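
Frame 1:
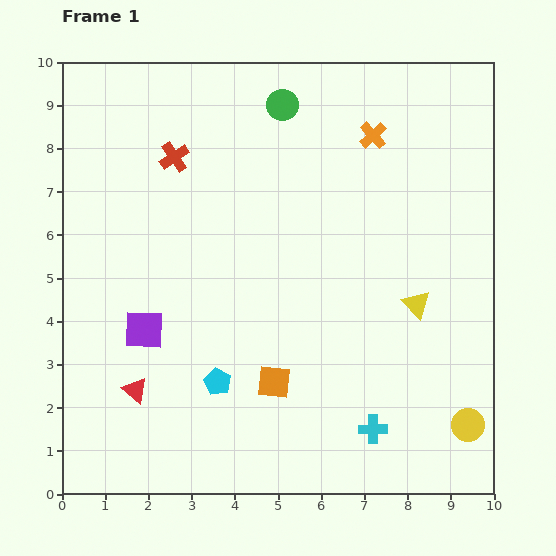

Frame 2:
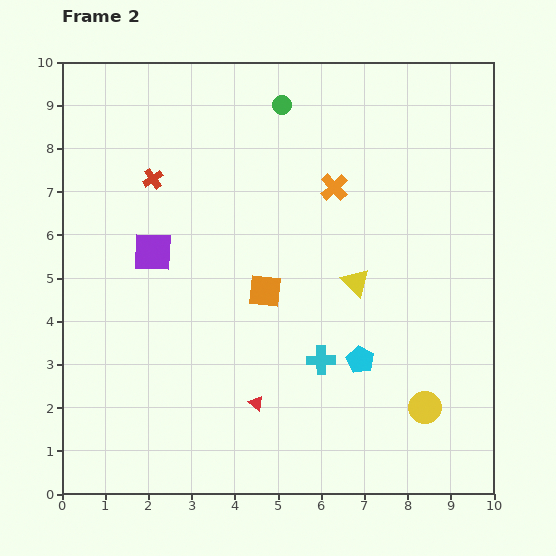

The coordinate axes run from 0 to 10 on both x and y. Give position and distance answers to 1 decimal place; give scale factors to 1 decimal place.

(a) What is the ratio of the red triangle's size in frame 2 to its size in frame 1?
0.6×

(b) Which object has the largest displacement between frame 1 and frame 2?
the cyan pentagon

(moved 3.3; next 2.8)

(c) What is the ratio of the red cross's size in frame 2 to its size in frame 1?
0.7×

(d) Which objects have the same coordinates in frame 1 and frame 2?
the green circle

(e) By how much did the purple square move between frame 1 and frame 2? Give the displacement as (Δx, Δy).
(0.2, 1.8)

The purple square was at (1.9, 3.8) in frame 1 and (2.1, 5.6) in frame 2.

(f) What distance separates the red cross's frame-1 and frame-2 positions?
0.7

The red cross moved from (2.6, 7.8) to (2.1, 7.3), a distance of √(0.5² + 0.5²) ≈ 0.7.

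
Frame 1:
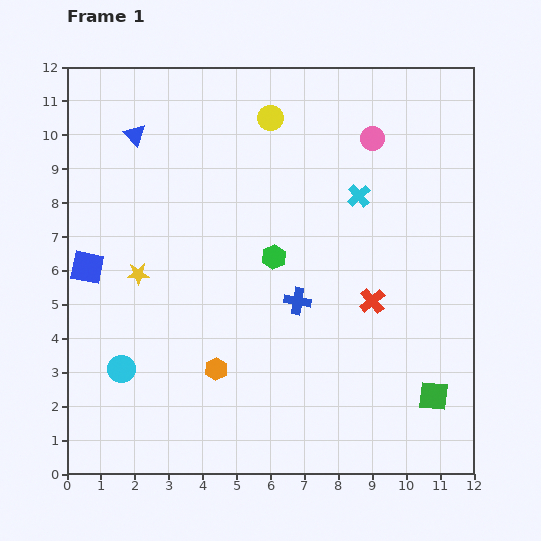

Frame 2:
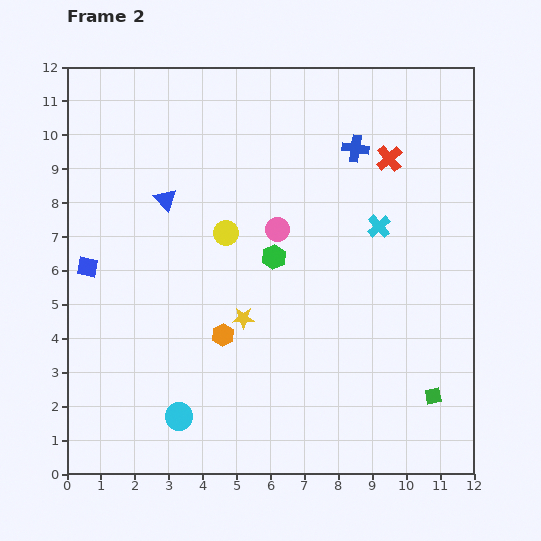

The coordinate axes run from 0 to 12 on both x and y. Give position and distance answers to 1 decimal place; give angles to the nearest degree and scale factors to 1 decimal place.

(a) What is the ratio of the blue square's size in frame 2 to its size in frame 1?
0.6×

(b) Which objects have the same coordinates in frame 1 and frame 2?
the green hexagon, the green square, the blue square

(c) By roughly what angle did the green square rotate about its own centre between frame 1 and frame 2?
17° counter-clockwise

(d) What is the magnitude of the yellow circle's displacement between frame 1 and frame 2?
3.6

The yellow circle moved from (6.0, 10.5) to (4.7, 7.1), a distance of √(1.3² + 3.4²) ≈ 3.6.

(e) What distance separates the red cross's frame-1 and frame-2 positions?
4.2

The red cross moved from (9.0, 5.1) to (9.5, 9.3), a distance of √(0.5² + 4.2²) ≈ 4.2.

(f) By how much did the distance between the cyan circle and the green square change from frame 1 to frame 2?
-1.7

Distance in frame 1: 9.2. Distance in frame 2: 7.5.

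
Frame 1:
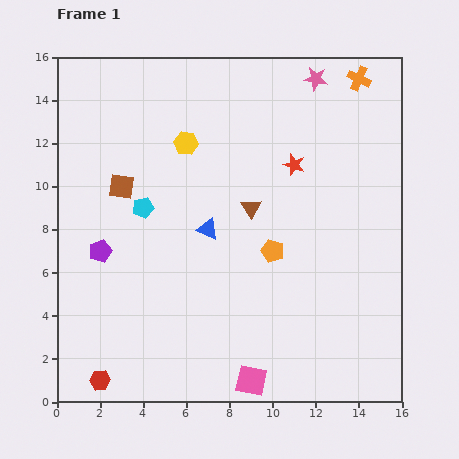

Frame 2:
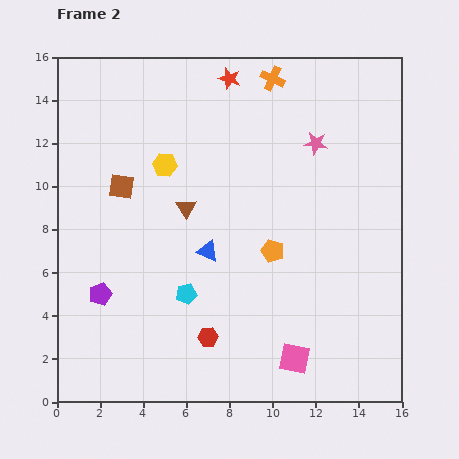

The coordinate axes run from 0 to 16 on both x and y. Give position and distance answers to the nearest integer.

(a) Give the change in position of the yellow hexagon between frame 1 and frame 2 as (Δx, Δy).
(-1, -1)

The yellow hexagon was at (6, 12) in frame 1 and (5, 11) in frame 2.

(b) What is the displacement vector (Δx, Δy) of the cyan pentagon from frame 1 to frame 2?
(2, -4)

The cyan pentagon was at (4, 9) in frame 1 and (6, 5) in frame 2.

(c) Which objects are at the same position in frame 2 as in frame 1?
the orange pentagon, the brown square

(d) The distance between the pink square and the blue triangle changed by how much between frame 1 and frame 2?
-1

Distance in frame 1: 7. Distance in frame 2: 6.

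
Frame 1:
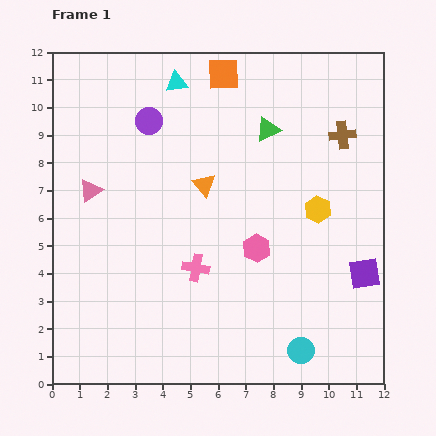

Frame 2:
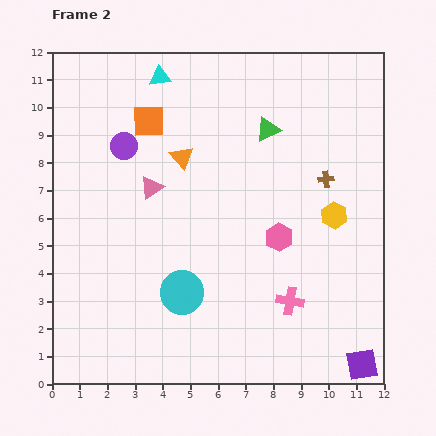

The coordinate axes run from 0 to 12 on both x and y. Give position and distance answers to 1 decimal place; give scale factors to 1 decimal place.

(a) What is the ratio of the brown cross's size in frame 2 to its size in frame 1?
0.6×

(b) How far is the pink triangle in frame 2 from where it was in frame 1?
2.2

The pink triangle moved from (1.4, 7.0) to (3.6, 7.1), a distance of √(2.2² + 0.1²) ≈ 2.2.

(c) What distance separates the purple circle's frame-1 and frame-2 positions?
1.3

The purple circle moved from (3.5, 9.5) to (2.6, 8.6), a distance of √(0.9² + 0.9²) ≈ 1.3.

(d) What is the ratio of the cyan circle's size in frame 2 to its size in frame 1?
1.7×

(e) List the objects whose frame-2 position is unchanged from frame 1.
the green triangle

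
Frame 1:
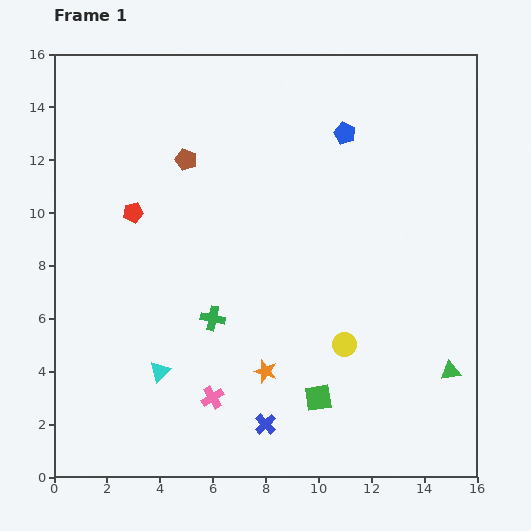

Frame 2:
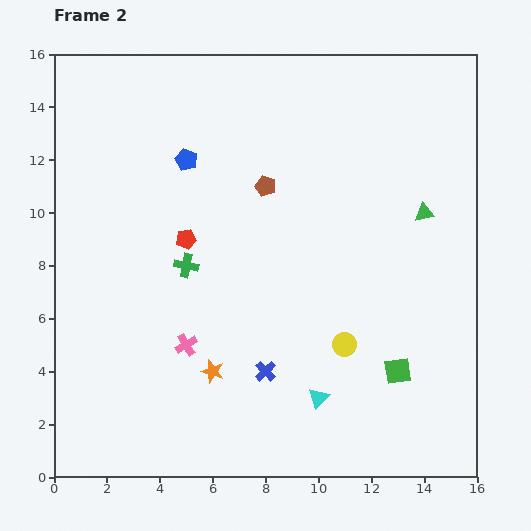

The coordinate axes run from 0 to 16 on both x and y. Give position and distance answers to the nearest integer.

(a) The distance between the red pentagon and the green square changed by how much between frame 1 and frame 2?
-1

Distance in frame 1: 10. Distance in frame 2: 9.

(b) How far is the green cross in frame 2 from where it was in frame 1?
2

The green cross moved from (6, 6) to (5, 8), a distance of √(1² + 2²) ≈ 2.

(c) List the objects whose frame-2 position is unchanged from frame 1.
the yellow circle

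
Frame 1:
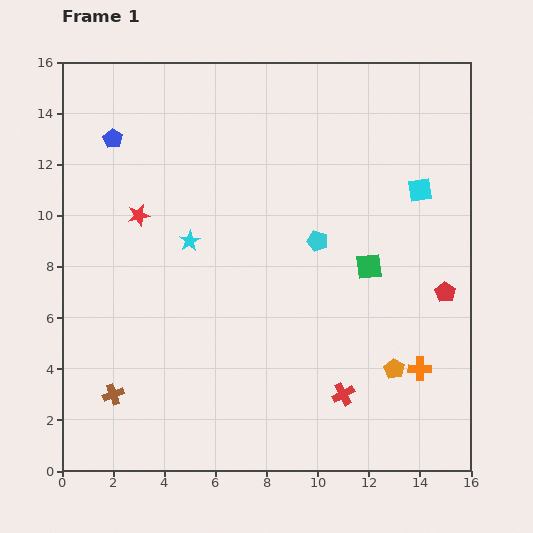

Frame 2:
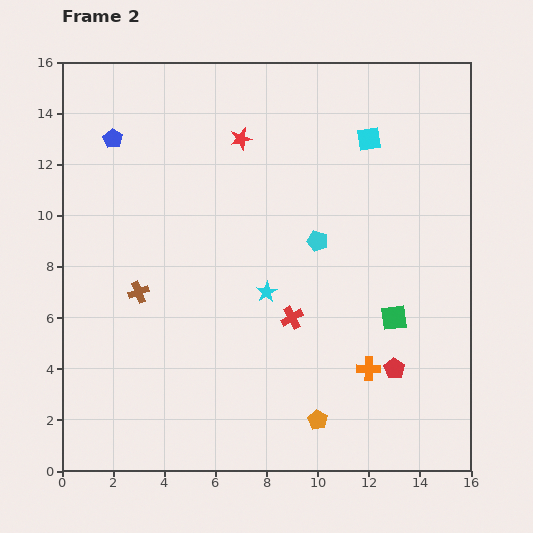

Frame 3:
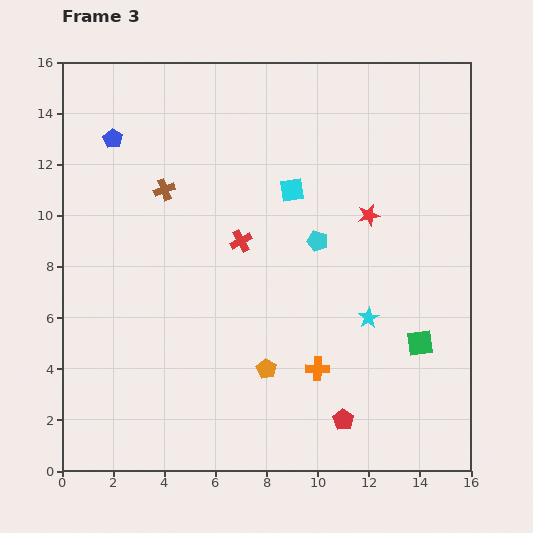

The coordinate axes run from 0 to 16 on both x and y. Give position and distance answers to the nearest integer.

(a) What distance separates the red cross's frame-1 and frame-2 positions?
4

The red cross moved from (11, 3) to (9, 6), a distance of √(2² + 3²) ≈ 4.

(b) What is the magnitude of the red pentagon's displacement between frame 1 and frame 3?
6

The red pentagon moved from (15, 7) to (11, 2), a distance of √(4² + 5²) ≈ 6.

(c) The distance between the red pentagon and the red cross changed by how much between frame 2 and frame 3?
+4

Distance in frame 2: 4. Distance in frame 3: 8.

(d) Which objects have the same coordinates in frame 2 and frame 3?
the blue pentagon, the cyan pentagon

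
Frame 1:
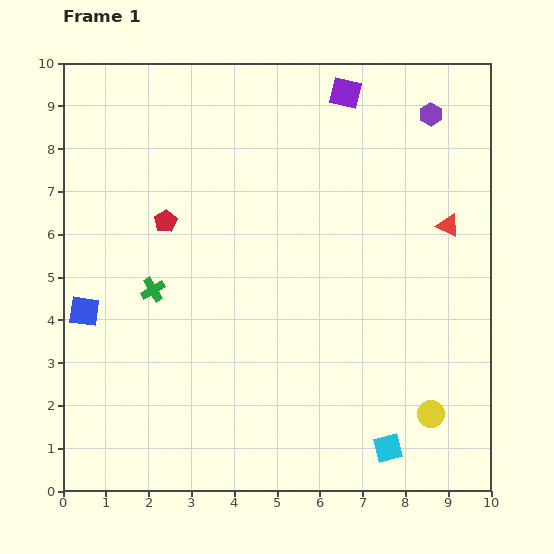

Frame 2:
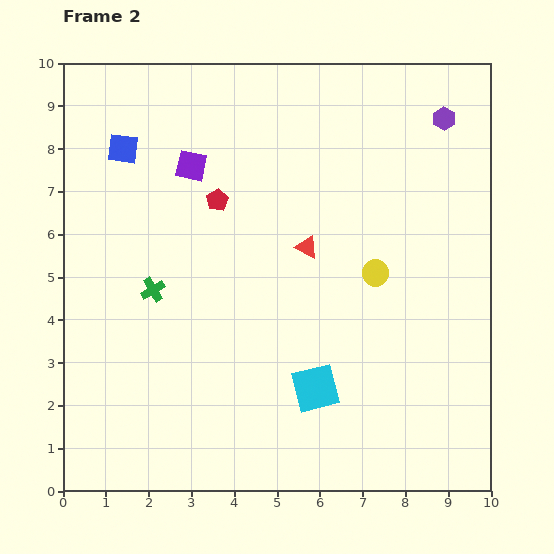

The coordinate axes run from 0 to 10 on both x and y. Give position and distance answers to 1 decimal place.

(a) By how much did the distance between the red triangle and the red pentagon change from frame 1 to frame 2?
-4.2

Distance in frame 1: 6.6. Distance in frame 2: 2.4.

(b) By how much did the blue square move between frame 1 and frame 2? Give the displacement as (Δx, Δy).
(0.9, 3.8)

The blue square was at (0.5, 4.2) in frame 1 and (1.4, 8.0) in frame 2.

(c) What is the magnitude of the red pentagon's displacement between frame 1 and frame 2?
1.3

The red pentagon moved from (2.4, 6.3) to (3.6, 6.8), a distance of √(1.2² + 0.5²) ≈ 1.3.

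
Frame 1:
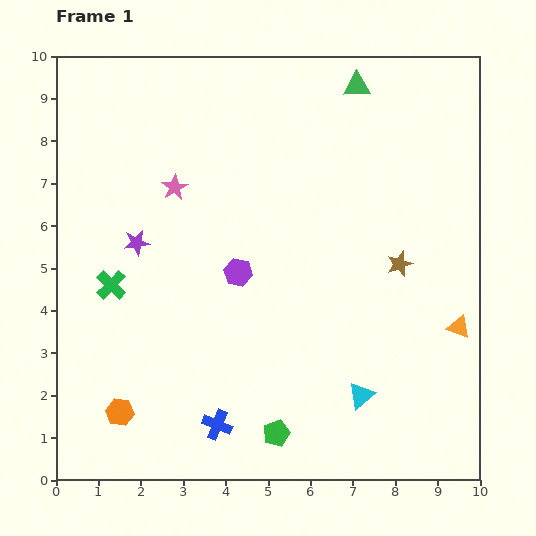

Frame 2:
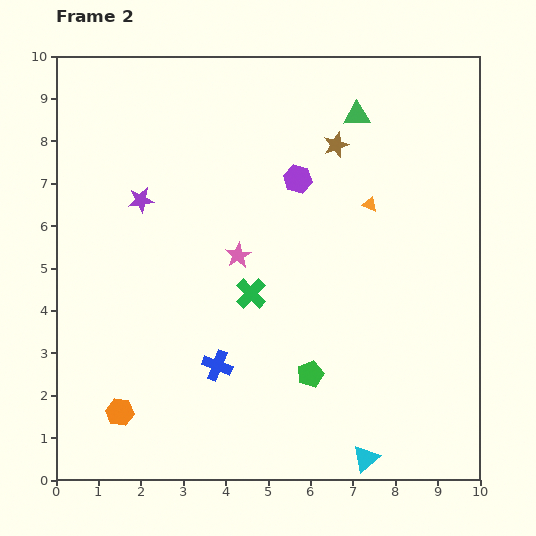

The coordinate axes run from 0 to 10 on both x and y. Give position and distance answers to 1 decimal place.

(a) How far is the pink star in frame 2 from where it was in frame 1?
2.2

The pink star moved from (2.8, 6.9) to (4.3, 5.3), a distance of √(1.5² + 1.6²) ≈ 2.2.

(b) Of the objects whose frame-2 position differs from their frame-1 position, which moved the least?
the green triangle

(moved 0.7)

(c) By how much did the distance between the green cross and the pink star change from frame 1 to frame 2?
-1.8

Distance in frame 1: 2.7. Distance in frame 2: 0.9.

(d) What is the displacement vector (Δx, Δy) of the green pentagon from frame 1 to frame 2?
(0.8, 1.4)

The green pentagon was at (5.2, 1.1) in frame 1 and (6.0, 2.5) in frame 2.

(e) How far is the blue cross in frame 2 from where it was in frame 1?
1.4

The blue cross moved from (3.8, 1.3) to (3.8, 2.7), a distance of √(0.0² + 1.4²) ≈ 1.4.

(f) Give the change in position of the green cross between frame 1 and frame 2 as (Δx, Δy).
(3.3, -0.2)

The green cross was at (1.3, 4.6) in frame 1 and (4.6, 4.4) in frame 2.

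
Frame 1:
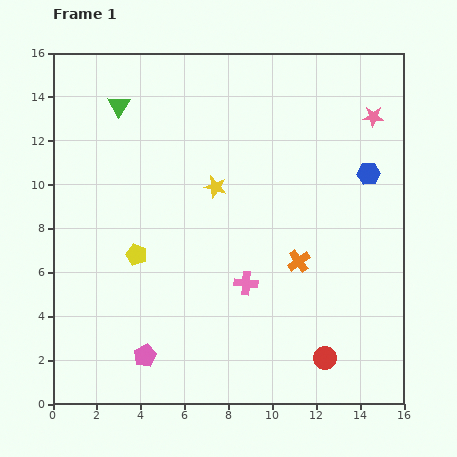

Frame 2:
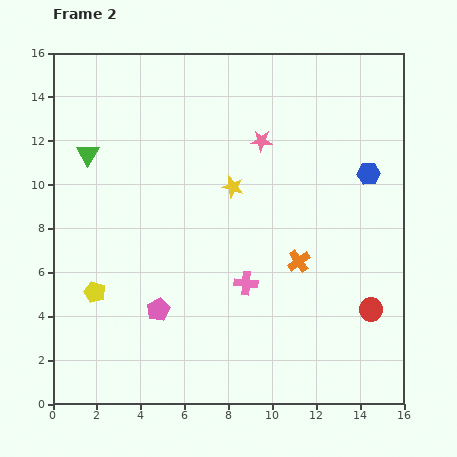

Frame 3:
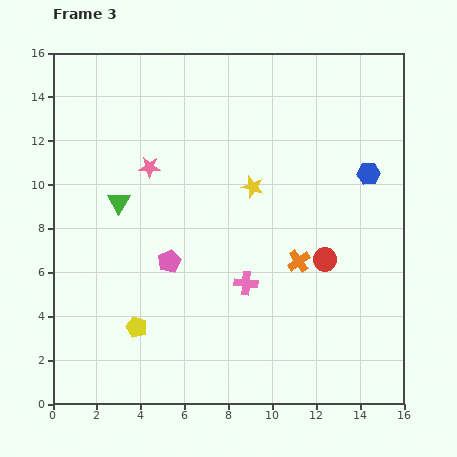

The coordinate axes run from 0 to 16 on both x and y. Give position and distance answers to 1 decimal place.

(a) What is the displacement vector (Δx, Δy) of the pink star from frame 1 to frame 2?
(-5.1, -1.1)

The pink star was at (14.6, 13.1) in frame 1 and (9.5, 12.0) in frame 2.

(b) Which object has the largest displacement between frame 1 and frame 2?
the pink star

(moved 5.2; next 3.0)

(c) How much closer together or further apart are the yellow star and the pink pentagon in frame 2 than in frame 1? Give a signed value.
-1.7

Distance in frame 1: 8.3. Distance in frame 2: 6.6.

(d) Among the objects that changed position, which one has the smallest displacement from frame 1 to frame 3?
the yellow star

(moved 1.7)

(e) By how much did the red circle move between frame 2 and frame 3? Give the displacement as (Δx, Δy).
(-2.1, 2.3)

The red circle was at (14.5, 4.3) in frame 2 and (12.4, 6.6) in frame 3.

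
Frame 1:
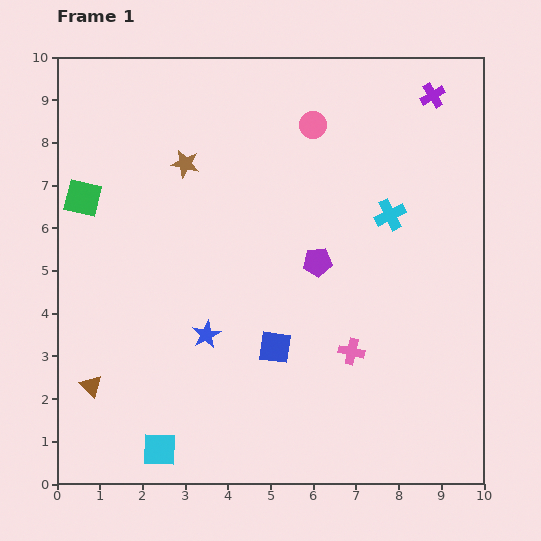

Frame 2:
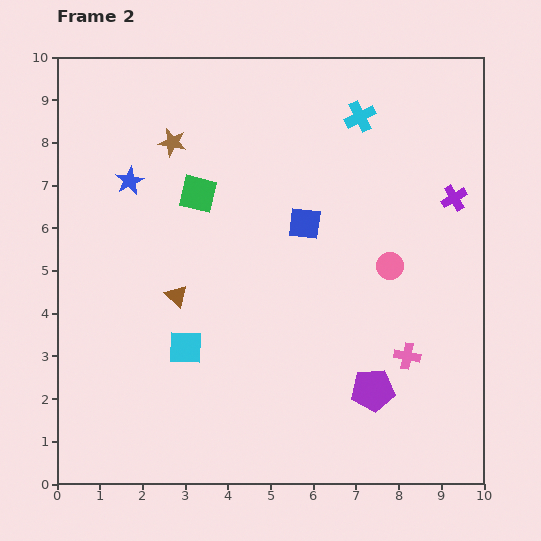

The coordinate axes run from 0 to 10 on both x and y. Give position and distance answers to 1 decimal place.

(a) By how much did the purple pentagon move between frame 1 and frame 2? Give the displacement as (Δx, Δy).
(1.3, -3.0)

The purple pentagon was at (6.1, 5.2) in frame 1 and (7.4, 2.2) in frame 2.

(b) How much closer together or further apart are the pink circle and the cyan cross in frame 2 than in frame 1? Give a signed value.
+0.8

Distance in frame 1: 2.8. Distance in frame 2: 3.6.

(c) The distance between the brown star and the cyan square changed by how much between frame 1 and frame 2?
-1.9

Distance in frame 1: 6.7. Distance in frame 2: 4.8.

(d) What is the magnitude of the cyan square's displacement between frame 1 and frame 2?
2.5

The cyan square moved from (2.4, 0.8) to (3.0, 3.2), a distance of √(0.6² + 2.4²) ≈ 2.5.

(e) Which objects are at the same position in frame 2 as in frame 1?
none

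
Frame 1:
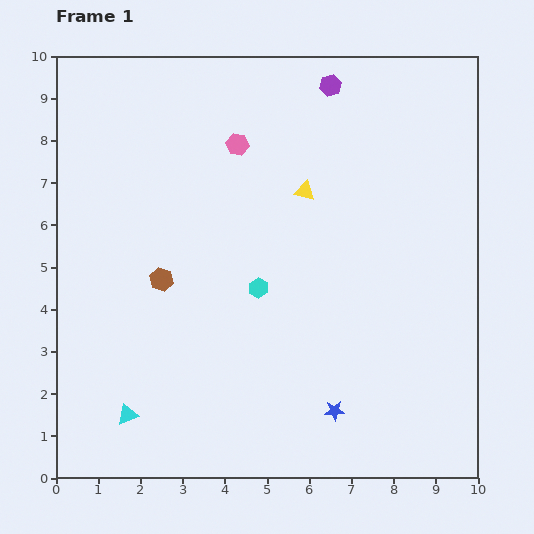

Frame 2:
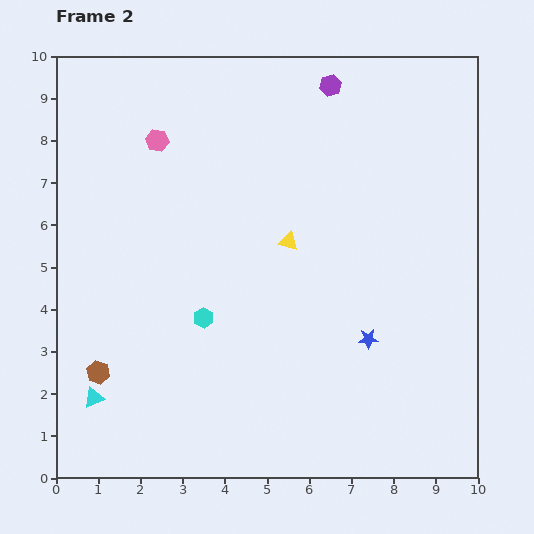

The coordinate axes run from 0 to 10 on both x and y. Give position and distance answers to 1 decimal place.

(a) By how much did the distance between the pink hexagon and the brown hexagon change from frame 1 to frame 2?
+2.0

Distance in frame 1: 3.7. Distance in frame 2: 5.7.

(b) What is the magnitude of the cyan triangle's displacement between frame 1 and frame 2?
0.9

The cyan triangle moved from (1.7, 1.5) to (0.9, 1.9), a distance of √(0.8² + 0.4²) ≈ 0.9.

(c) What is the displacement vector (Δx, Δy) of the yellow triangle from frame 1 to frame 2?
(-0.4, -1.2)

The yellow triangle was at (5.9, 6.8) in frame 1 and (5.5, 5.6) in frame 2.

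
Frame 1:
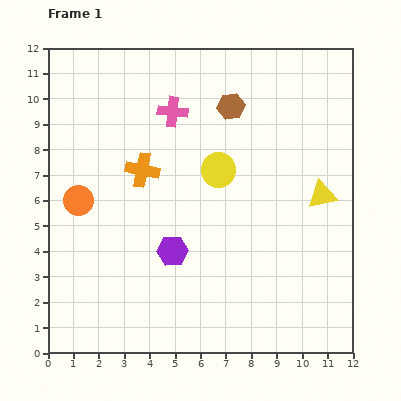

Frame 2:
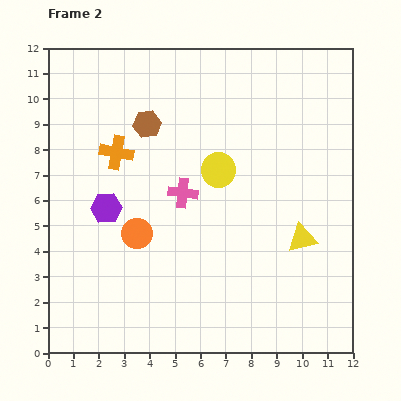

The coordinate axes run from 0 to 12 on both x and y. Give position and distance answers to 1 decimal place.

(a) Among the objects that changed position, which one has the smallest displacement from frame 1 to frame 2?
the orange cross

(moved 1.2)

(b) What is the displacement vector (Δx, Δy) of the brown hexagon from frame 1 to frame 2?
(-3.3, -0.7)

The brown hexagon was at (7.2, 9.7) in frame 1 and (3.9, 9.0) in frame 2.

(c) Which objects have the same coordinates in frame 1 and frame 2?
the yellow circle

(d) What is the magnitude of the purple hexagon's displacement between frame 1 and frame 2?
3.1

The purple hexagon moved from (4.9, 4.0) to (2.3, 5.7), a distance of √(2.6² + 1.7²) ≈ 3.1.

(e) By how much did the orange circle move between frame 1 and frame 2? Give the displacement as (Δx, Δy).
(2.3, -1.3)

The orange circle was at (1.2, 6.0) in frame 1 and (3.5, 4.7) in frame 2.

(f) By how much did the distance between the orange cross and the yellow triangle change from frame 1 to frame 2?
+0.9

Distance in frame 1: 7.2. Distance in frame 2: 8.1.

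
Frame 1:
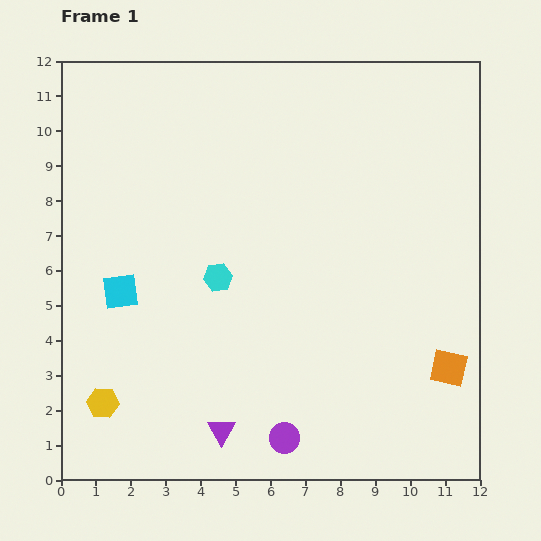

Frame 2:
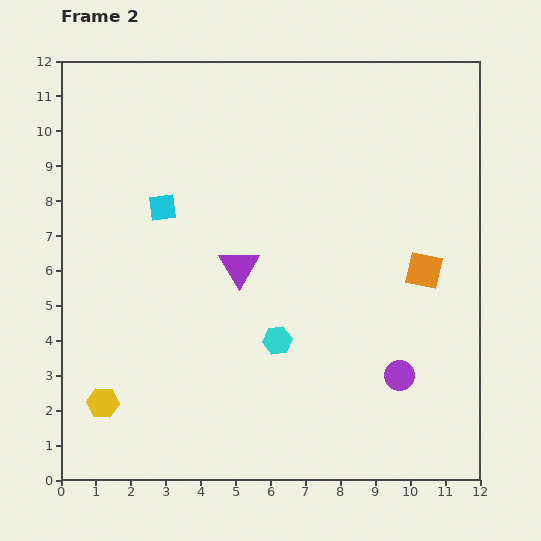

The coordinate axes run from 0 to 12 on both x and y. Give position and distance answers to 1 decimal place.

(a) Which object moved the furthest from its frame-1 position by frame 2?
the purple triangle

(moved 4.7; next 3.8)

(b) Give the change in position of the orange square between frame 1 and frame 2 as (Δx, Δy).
(-0.7, 2.8)

The orange square was at (11.1, 3.2) in frame 1 and (10.4, 6.0) in frame 2.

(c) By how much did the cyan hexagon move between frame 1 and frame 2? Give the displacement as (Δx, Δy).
(1.7, -1.8)

The cyan hexagon was at (4.5, 5.8) in frame 1 and (6.2, 4.0) in frame 2.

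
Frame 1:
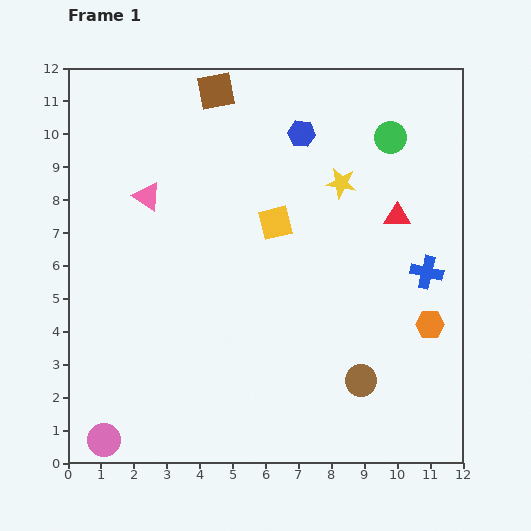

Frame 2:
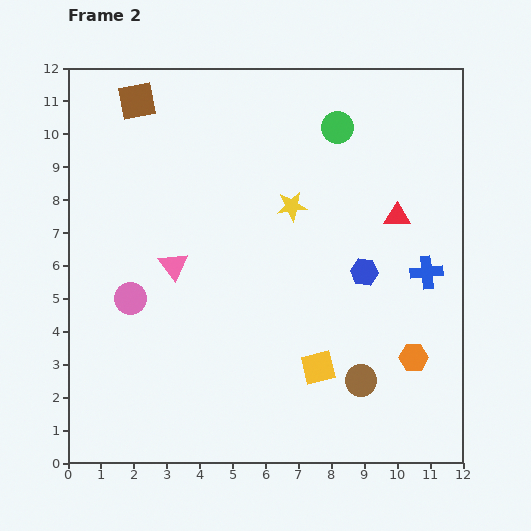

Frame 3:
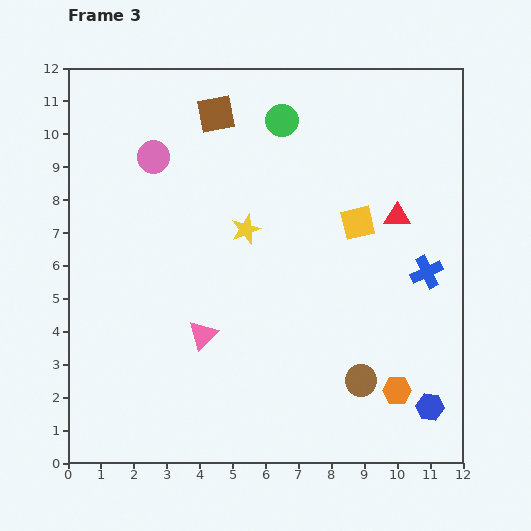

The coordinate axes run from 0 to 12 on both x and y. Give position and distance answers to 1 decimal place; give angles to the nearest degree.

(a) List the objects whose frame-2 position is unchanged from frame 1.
the red triangle, the brown circle, the blue cross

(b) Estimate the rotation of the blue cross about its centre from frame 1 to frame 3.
38° counter-clockwise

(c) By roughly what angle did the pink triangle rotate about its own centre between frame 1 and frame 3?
42° clockwise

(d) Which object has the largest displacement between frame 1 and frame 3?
the blue hexagon

(moved 9.2; next 8.7)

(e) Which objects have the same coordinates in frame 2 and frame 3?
the red triangle, the brown circle, the blue cross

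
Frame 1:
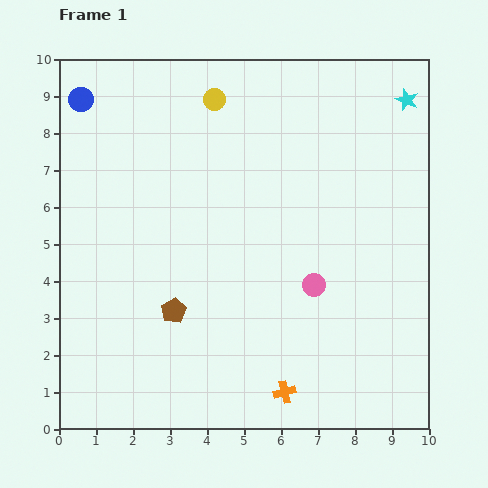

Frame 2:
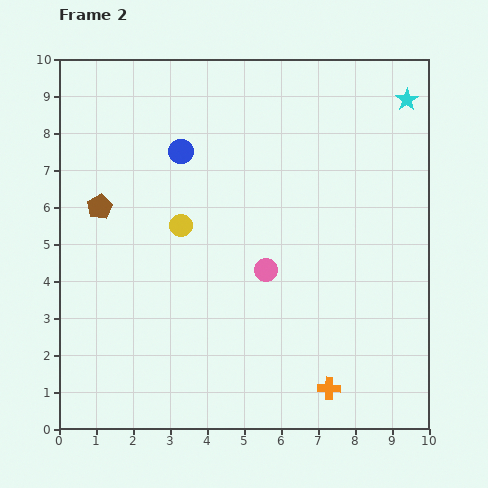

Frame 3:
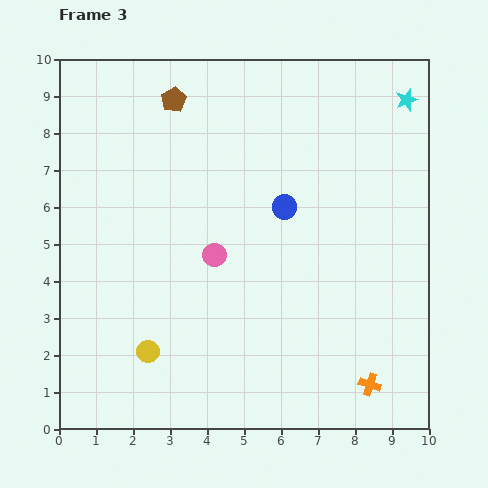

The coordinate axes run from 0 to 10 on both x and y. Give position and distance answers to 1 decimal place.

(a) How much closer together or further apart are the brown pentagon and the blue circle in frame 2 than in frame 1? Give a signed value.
-3.5

Distance in frame 1: 6.2. Distance in frame 2: 2.7.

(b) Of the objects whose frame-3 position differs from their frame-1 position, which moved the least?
the orange cross

(moved 2.3)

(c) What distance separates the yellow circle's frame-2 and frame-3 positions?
3.5

The yellow circle moved from (3.3, 5.5) to (2.4, 2.1), a distance of √(0.9² + 3.4²) ≈ 3.5.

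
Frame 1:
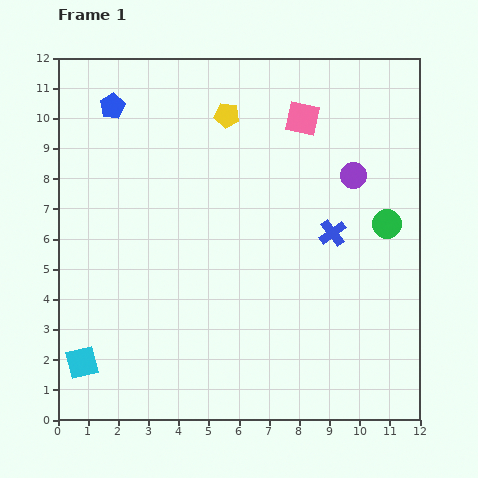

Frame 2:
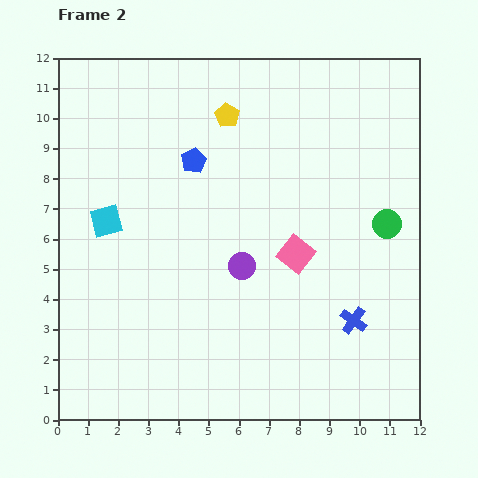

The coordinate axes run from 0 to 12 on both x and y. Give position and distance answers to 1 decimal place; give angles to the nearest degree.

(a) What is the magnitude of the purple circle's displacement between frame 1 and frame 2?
4.8

The purple circle moved from (9.8, 8.1) to (6.1, 5.1), a distance of √(3.7² + 3.0²) ≈ 4.8.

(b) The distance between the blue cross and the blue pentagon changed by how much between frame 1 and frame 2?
-0.9

Distance in frame 1: 8.4. Distance in frame 2: 7.5.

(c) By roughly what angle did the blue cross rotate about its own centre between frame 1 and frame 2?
17° counter-clockwise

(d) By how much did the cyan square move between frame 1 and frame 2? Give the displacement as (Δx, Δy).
(0.8, 4.7)

The cyan square was at (0.8, 1.9) in frame 1 and (1.6, 6.6) in frame 2.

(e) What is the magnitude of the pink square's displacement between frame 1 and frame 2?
4.5

The pink square moved from (8.1, 10.0) to (7.9, 5.5), a distance of √(0.2² + 4.5²) ≈ 4.5.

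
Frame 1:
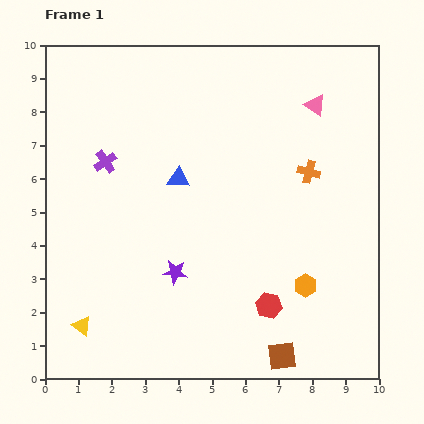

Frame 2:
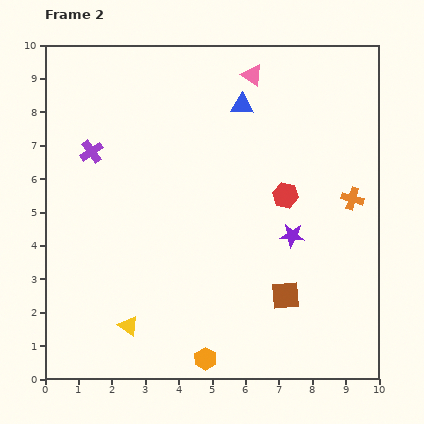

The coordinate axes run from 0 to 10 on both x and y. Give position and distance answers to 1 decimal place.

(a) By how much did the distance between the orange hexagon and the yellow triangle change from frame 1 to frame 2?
-4.3

Distance in frame 1: 6.8. Distance in frame 2: 2.5.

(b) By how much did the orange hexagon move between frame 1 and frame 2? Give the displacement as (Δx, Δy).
(-3.0, -2.2)

The orange hexagon was at (7.8, 2.8) in frame 1 and (4.8, 0.6) in frame 2.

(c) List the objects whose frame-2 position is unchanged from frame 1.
none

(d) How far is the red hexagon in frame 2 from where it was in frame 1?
3.3

The red hexagon moved from (6.7, 2.2) to (7.2, 5.5), a distance of √(0.5² + 3.3²) ≈ 3.3.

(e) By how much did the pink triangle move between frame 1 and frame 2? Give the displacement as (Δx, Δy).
(-1.9, 0.9)

The pink triangle was at (8.1, 8.2) in frame 1 and (6.2, 9.1) in frame 2.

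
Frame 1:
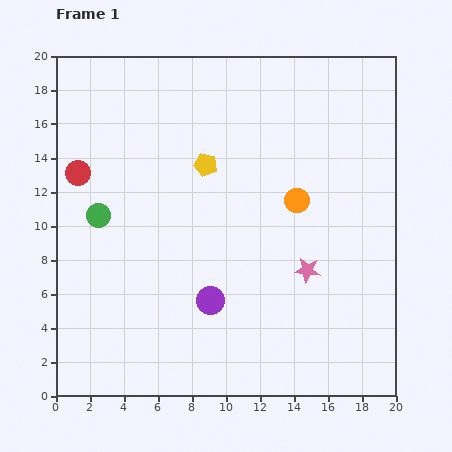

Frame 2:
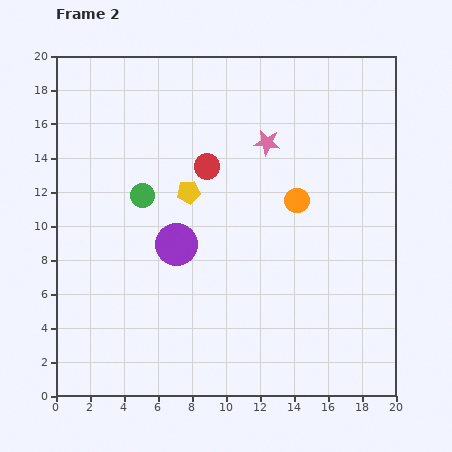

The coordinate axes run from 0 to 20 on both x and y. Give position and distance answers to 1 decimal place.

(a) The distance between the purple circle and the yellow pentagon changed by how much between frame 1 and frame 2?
-4.8

Distance in frame 1: 8.0. Distance in frame 2: 3.2.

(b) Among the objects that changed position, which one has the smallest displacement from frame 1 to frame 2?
the yellow pentagon

(moved 1.9)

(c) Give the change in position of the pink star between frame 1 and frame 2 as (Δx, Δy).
(-2.4, 7.5)

The pink star was at (14.8, 7.4) in frame 1 and (12.4, 14.9) in frame 2.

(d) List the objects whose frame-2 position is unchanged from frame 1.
the orange circle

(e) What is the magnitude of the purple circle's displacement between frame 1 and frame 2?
3.9

The purple circle moved from (9.1, 5.6) to (7.1, 8.9), a distance of √(2.0² + 3.3²) ≈ 3.9.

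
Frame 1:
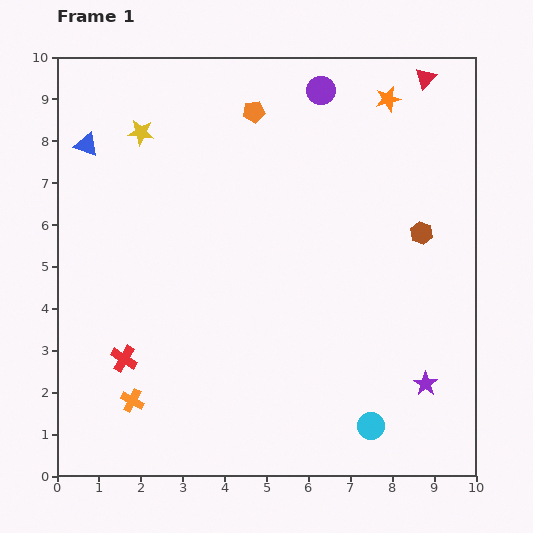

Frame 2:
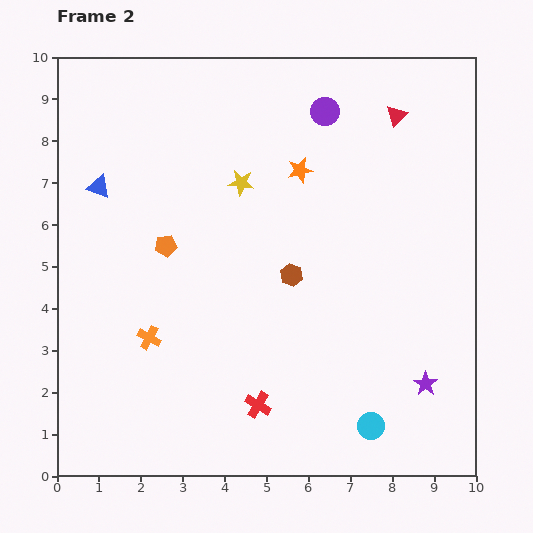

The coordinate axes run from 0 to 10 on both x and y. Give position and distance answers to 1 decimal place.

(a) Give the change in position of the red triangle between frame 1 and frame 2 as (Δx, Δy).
(-0.7, -0.9)

The red triangle was at (8.8, 9.5) in frame 1 and (8.1, 8.6) in frame 2.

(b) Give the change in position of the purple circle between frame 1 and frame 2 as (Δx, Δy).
(0.1, -0.5)

The purple circle was at (6.3, 9.2) in frame 1 and (6.4, 8.7) in frame 2.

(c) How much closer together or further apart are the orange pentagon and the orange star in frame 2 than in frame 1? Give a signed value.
+0.5

Distance in frame 1: 3.2. Distance in frame 2: 3.7.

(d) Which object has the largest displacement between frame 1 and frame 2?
the orange pentagon

(moved 3.8; next 3.4)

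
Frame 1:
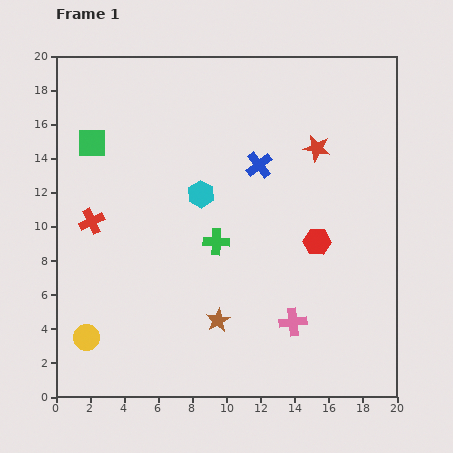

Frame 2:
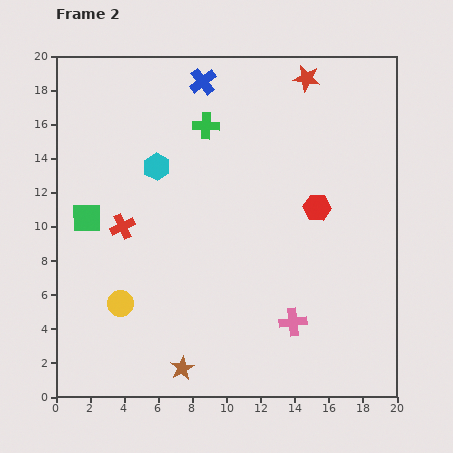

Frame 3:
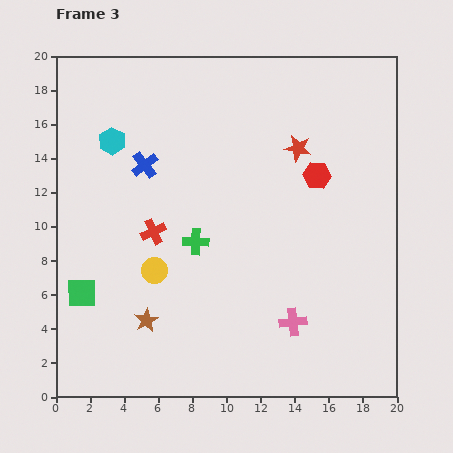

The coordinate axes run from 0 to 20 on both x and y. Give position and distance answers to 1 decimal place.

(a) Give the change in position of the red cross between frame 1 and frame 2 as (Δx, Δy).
(1.8, -0.3)

The red cross was at (2.1, 10.3) in frame 1 and (3.9, 10.0) in frame 2.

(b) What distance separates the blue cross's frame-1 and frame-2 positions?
5.9

The blue cross moved from (11.9, 13.6) to (8.6, 18.5), a distance of √(3.3² + 4.9²) ≈ 5.9.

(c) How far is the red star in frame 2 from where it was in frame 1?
4.1

The red star moved from (15.3, 14.6) to (14.7, 18.7), a distance of √(0.6² + 4.1²) ≈ 4.1.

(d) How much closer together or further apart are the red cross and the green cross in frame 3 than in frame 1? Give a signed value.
-4.8

Distance in frame 1: 7.4. Distance in frame 3: 2.6.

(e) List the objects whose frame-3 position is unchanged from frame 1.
the pink cross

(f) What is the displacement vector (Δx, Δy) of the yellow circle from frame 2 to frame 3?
(2.0, 1.9)

The yellow circle was at (3.8, 5.5) in frame 2 and (5.8, 7.4) in frame 3.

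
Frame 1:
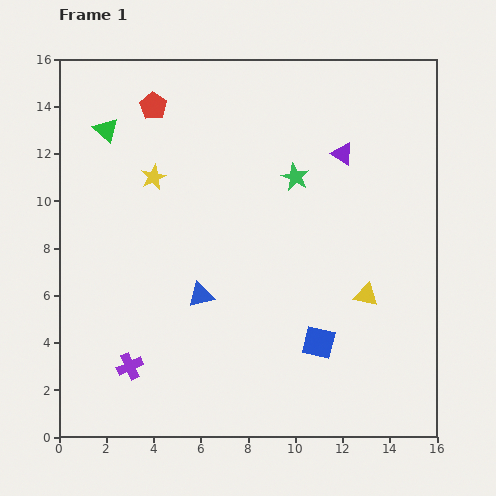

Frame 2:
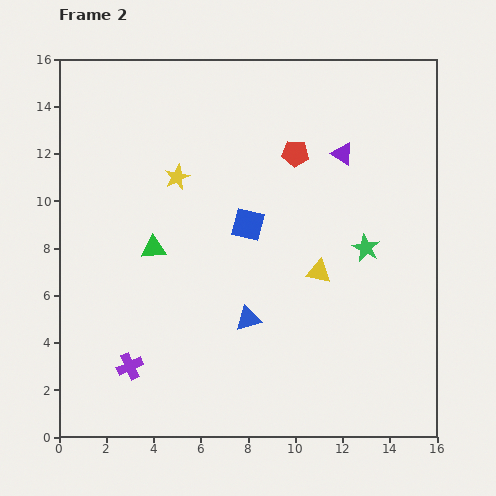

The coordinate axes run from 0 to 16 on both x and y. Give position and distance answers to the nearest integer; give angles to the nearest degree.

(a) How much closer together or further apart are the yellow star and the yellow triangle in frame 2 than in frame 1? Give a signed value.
-3

Distance in frame 1: 10. Distance in frame 2: 7.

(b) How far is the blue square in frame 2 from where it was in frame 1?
6

The blue square moved from (11, 4) to (8, 9), a distance of √(3² + 5²) ≈ 6.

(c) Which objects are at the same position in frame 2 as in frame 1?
the purple cross, the purple triangle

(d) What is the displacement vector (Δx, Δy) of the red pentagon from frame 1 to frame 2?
(6, -2)

The red pentagon was at (4, 14) in frame 1 and (10, 12) in frame 2.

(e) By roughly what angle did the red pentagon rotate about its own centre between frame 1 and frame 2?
28° counter-clockwise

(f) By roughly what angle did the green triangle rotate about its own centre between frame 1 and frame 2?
48° counter-clockwise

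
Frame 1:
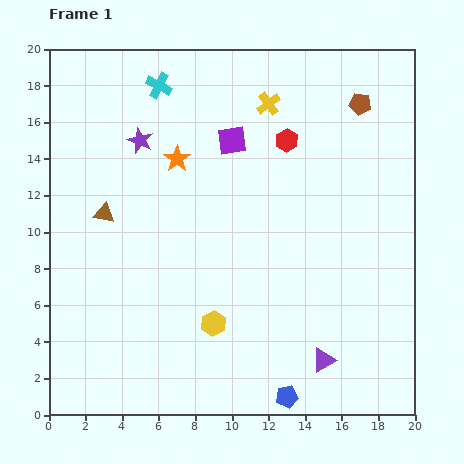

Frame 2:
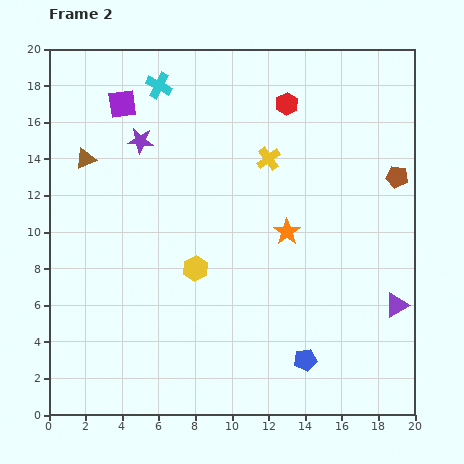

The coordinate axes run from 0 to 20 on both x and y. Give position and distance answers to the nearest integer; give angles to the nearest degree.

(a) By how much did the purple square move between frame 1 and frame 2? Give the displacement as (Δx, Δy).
(-6, 2)

The purple square was at (10, 15) in frame 1 and (4, 17) in frame 2.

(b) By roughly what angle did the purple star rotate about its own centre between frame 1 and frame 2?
17° counter-clockwise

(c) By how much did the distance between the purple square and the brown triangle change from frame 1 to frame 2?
-4

Distance in frame 1: 8. Distance in frame 2: 4.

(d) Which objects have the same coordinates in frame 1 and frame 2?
the purple star, the cyan cross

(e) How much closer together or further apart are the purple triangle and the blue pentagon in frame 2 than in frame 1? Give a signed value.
+3

Distance in frame 1: 3. Distance in frame 2: 6.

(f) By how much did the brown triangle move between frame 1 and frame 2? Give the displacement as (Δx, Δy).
(-1, 3)

The brown triangle was at (3, 11) in frame 1 and (2, 14) in frame 2.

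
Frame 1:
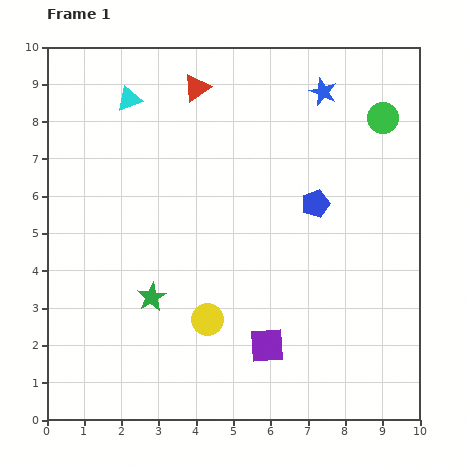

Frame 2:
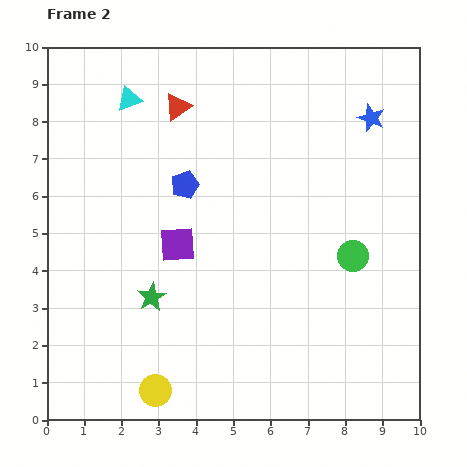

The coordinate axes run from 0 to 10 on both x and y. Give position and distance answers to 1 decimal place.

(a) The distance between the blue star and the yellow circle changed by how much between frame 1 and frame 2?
+2.5

Distance in frame 1: 6.8. Distance in frame 2: 9.3.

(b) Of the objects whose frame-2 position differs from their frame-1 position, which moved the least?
the red triangle

(moved 0.7)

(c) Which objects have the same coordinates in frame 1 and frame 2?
the green star, the cyan triangle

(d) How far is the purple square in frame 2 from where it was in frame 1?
3.6

The purple square moved from (5.9, 2.0) to (3.5, 4.7), a distance of √(2.4² + 2.7²) ≈ 3.6.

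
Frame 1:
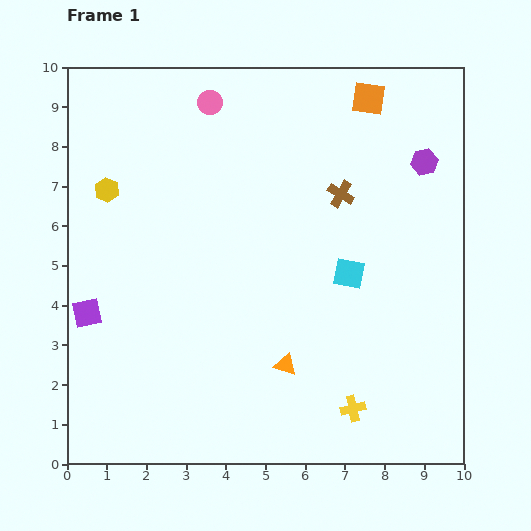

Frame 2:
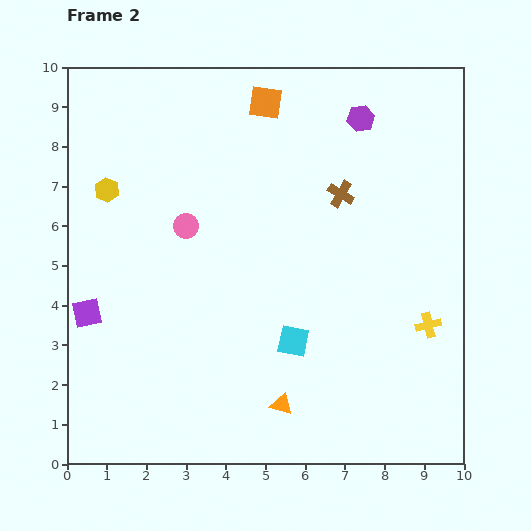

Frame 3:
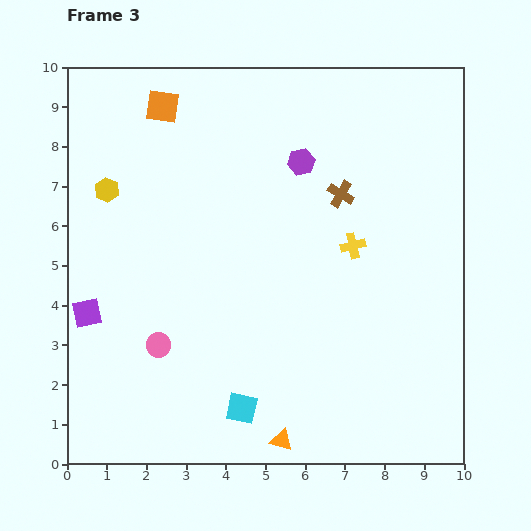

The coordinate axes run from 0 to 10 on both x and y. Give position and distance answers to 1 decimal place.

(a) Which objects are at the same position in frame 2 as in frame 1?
the yellow hexagon, the brown cross, the purple square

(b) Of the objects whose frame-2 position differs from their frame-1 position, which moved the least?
the orange triangle

(moved 1.0)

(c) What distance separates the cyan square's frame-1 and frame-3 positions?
4.3

The cyan square moved from (7.1, 4.8) to (4.4, 1.4), a distance of √(2.7² + 3.4²) ≈ 4.3.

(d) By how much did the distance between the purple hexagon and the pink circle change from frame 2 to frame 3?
+0.6

Distance in frame 2: 5.2. Distance in frame 3: 5.8.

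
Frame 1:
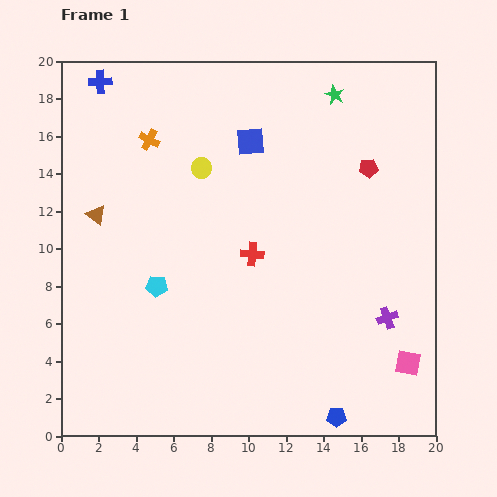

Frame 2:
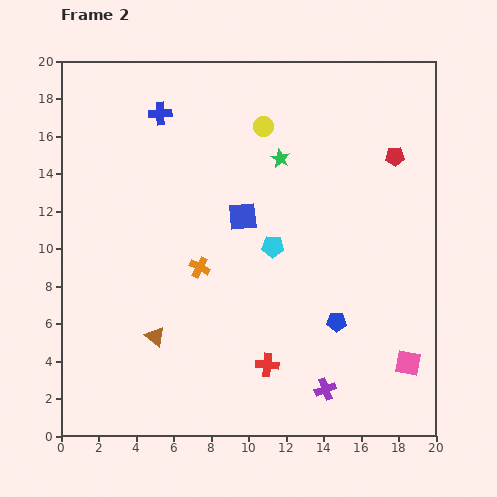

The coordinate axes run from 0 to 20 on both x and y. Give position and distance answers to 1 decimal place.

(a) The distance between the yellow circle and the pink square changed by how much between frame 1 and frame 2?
-0.3

Distance in frame 1: 15.1. Distance in frame 2: 14.8.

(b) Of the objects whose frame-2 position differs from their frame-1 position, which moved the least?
the red pentagon

(moved 1.5)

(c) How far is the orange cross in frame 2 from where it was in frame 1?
7.3

The orange cross moved from (4.7, 15.8) to (7.4, 9.0), a distance of √(2.7² + 6.8²) ≈ 7.3.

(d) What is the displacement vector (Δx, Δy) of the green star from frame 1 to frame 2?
(-2.9, -3.4)

The green star was at (14.6, 18.2) in frame 1 and (11.7, 14.8) in frame 2.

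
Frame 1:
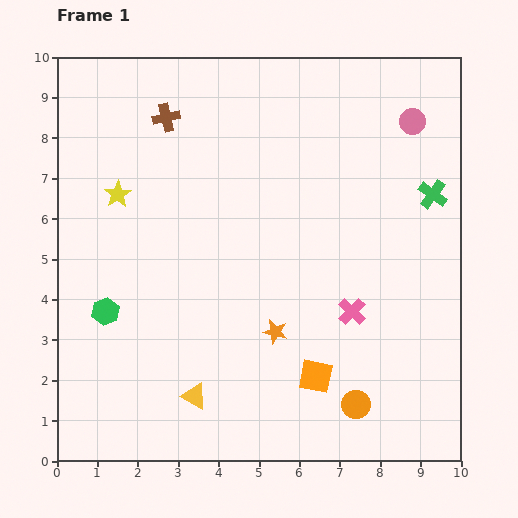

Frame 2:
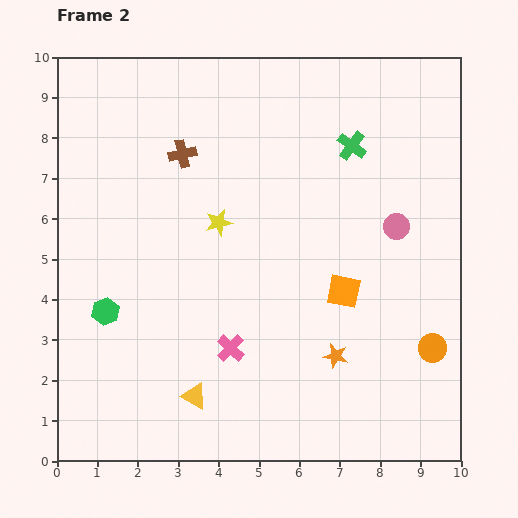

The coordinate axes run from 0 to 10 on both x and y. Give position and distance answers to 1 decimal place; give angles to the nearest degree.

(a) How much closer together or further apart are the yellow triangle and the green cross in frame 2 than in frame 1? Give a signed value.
-0.4

Distance in frame 1: 7.7. Distance in frame 2: 7.3.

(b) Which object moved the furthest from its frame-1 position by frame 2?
the pink cross

(moved 3.1; next 2.6)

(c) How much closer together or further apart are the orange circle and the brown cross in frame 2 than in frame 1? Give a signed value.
-0.7

Distance in frame 1: 8.5. Distance in frame 2: 7.8.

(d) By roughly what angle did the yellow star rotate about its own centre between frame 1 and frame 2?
20° clockwise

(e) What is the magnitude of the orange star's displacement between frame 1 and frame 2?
1.6

The orange star moved from (5.4, 3.2) to (6.9, 2.6), a distance of √(1.5² + 0.6²) ≈ 1.6.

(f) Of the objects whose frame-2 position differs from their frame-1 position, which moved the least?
the brown cross

(moved 1.0)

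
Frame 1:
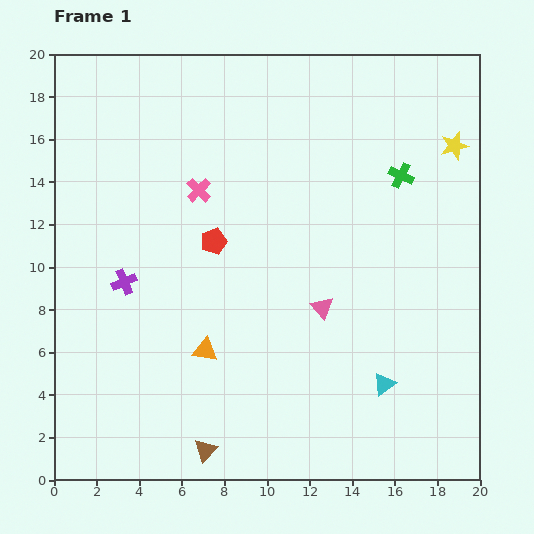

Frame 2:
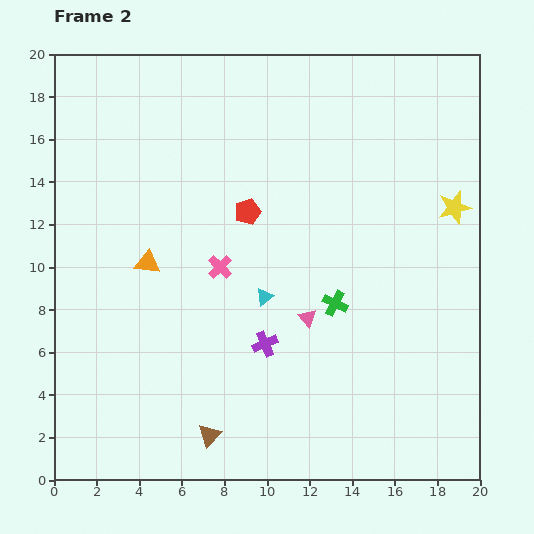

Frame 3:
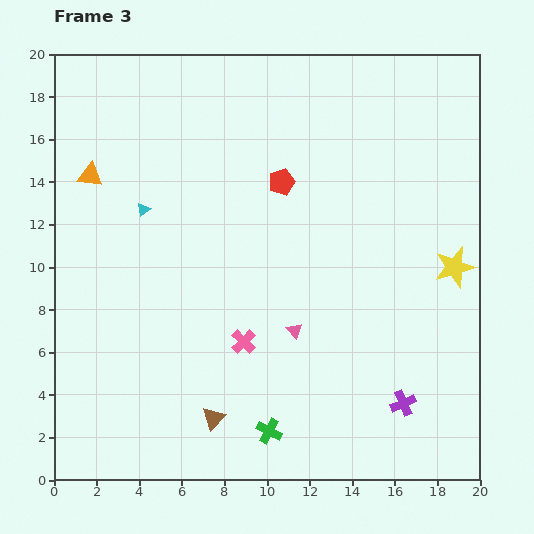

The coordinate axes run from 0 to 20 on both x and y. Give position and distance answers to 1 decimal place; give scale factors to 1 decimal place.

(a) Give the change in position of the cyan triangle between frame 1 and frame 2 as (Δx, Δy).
(-5.6, 4.1)

The cyan triangle was at (15.5, 4.5) in frame 1 and (9.9, 8.6) in frame 2.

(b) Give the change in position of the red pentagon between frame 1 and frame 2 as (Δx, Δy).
(1.6, 1.4)

The red pentagon was at (7.5, 11.2) in frame 1 and (9.1, 12.6) in frame 2.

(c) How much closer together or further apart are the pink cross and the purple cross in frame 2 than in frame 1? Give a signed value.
-1.3

Distance in frame 1: 5.5. Distance in frame 2: 4.2.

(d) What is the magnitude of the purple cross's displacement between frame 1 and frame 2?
7.2

The purple cross moved from (3.3, 9.3) to (9.9, 6.4), a distance of √(6.6² + 2.9²) ≈ 7.2.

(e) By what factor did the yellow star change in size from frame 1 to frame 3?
1.4×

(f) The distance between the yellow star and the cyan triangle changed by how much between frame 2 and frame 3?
+5.0

Distance in frame 2: 9.8. Distance in frame 3: 14.8.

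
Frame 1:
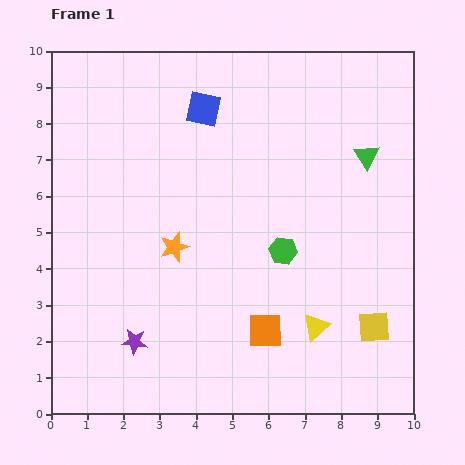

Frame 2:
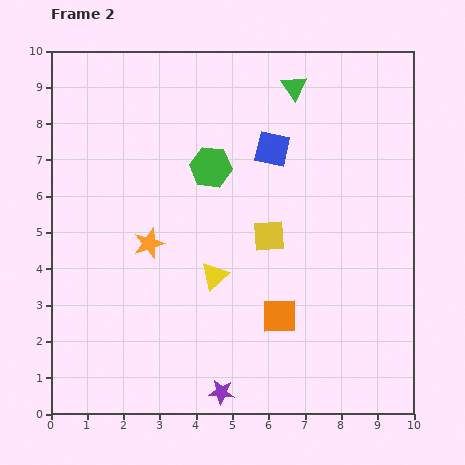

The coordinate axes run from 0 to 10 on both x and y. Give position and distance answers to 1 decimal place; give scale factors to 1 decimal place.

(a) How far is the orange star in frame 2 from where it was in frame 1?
0.7

The orange star moved from (3.4, 4.6) to (2.7, 4.7), a distance of √(0.7² + 0.1²) ≈ 0.7.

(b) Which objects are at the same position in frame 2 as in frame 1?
none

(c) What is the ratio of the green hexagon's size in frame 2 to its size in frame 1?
1.5×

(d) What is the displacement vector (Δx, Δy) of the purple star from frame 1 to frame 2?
(2.4, -1.4)

The purple star was at (2.3, 2.0) in frame 1 and (4.7, 0.6) in frame 2.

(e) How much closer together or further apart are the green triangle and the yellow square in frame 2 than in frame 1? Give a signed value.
-0.5

Distance in frame 1: 4.7. Distance in frame 2: 4.2.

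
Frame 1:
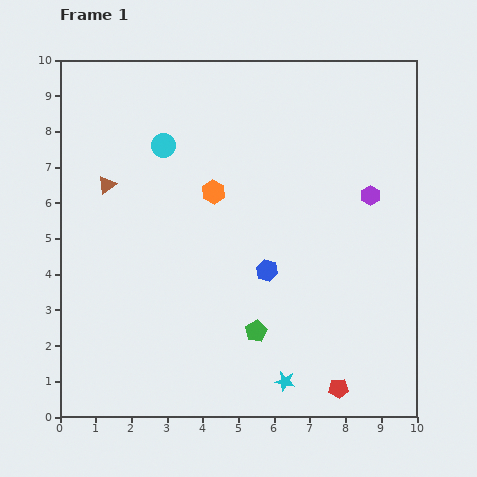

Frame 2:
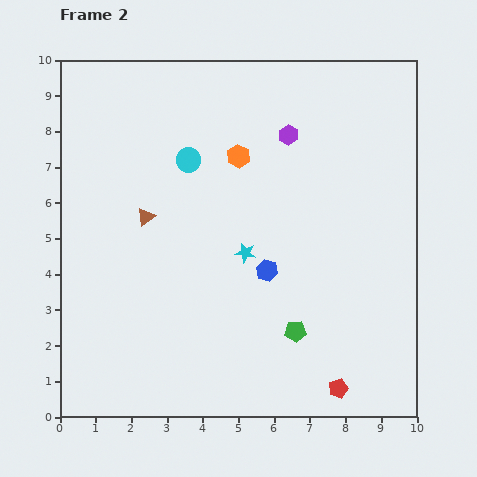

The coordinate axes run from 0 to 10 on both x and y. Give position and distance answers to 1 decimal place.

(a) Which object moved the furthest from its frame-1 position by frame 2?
the cyan star

(moved 3.8; next 2.9)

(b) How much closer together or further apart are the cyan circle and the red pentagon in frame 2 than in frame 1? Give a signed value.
-0.7

Distance in frame 1: 8.4. Distance in frame 2: 7.7.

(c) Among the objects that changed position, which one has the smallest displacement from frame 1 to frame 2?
the cyan circle

(moved 0.8)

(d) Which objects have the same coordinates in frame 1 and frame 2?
the blue hexagon, the red pentagon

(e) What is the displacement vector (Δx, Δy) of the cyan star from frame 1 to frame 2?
(-1.1, 3.6)

The cyan star was at (6.3, 1.0) in frame 1 and (5.2, 4.6) in frame 2.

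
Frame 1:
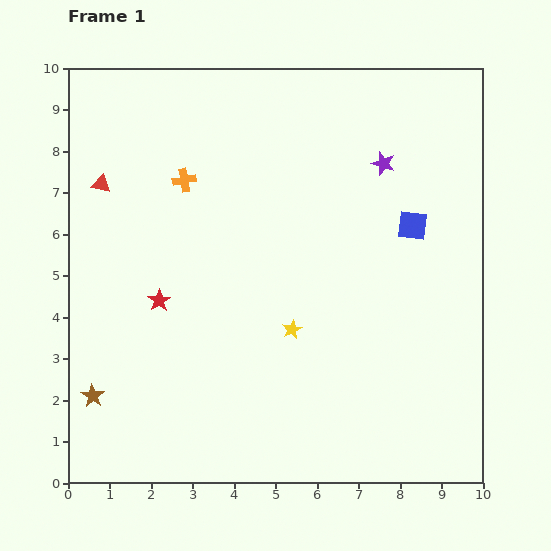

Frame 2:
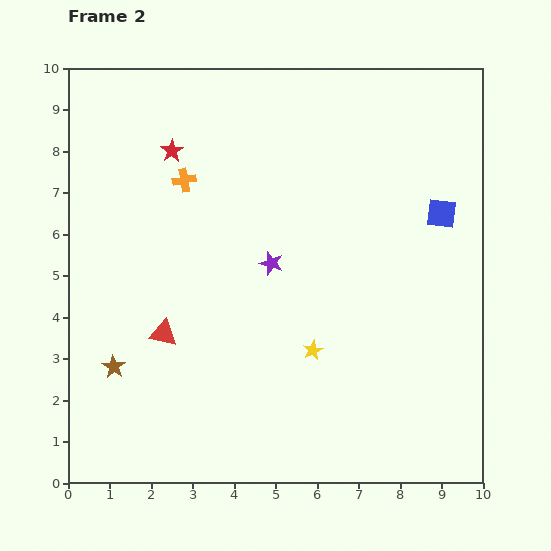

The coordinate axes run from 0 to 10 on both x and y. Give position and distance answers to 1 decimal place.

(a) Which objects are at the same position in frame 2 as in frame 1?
the orange cross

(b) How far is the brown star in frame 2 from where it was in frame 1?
0.9

The brown star moved from (0.6, 2.1) to (1.1, 2.8), a distance of √(0.5² + 0.7²) ≈ 0.9.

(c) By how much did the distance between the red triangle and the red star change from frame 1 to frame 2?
+1.3

Distance in frame 1: 3.1. Distance in frame 2: 4.4.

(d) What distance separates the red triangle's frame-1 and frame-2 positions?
3.9

The red triangle moved from (0.8, 7.2) to (2.3, 3.6), a distance of √(1.5² + 3.6²) ≈ 3.9.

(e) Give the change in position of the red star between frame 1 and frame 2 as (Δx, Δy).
(0.3, 3.6)

The red star was at (2.2, 4.4) in frame 1 and (2.5, 8.0) in frame 2.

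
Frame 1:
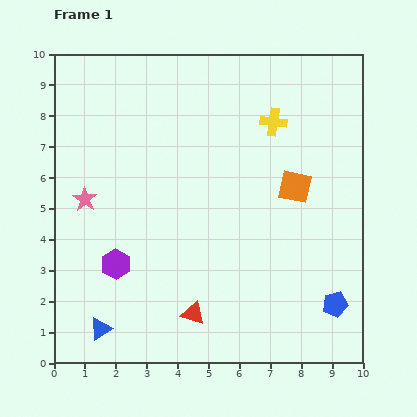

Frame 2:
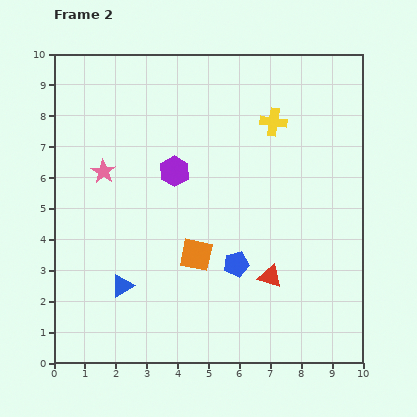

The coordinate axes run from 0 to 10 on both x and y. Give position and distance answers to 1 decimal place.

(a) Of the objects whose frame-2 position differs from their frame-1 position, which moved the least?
the pink star

(moved 1.1)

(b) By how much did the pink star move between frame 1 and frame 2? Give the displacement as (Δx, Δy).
(0.6, 0.9)

The pink star was at (1.0, 5.3) in frame 1 and (1.6, 6.2) in frame 2.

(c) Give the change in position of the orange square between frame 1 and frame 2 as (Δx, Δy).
(-3.2, -2.2)

The orange square was at (7.8, 5.7) in frame 1 and (4.6, 3.5) in frame 2.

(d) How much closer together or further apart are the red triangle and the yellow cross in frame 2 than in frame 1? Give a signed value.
-1.7

Distance in frame 1: 6.7. Distance in frame 2: 5.0.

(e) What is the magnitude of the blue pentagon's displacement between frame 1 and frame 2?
3.5

The blue pentagon moved from (9.1, 1.9) to (5.9, 3.2), a distance of √(3.2² + 1.3²) ≈ 3.5.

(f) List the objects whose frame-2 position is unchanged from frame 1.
the yellow cross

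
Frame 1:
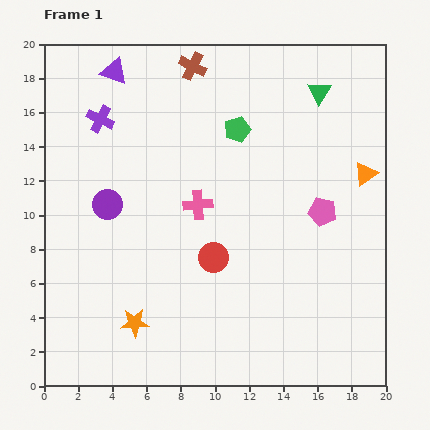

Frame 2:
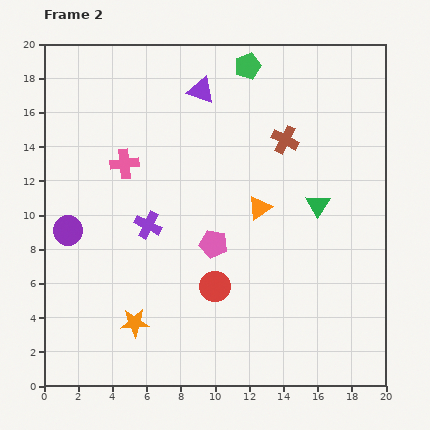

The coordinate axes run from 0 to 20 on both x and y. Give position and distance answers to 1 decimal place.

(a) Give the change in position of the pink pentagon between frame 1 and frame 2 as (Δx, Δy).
(-6.4, -1.9)

The pink pentagon was at (16.3, 10.2) in frame 1 and (9.9, 8.3) in frame 2.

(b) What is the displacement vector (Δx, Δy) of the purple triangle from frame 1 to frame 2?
(5.1, -1.1)

The purple triangle was at (4.1, 18.4) in frame 1 and (9.2, 17.3) in frame 2.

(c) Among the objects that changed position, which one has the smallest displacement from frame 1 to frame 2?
the red circle

(moved 1.7)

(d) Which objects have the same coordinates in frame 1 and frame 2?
the orange star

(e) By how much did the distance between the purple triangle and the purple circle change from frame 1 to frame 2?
+3.5

Distance in frame 1: 7.8. Distance in frame 2: 11.3.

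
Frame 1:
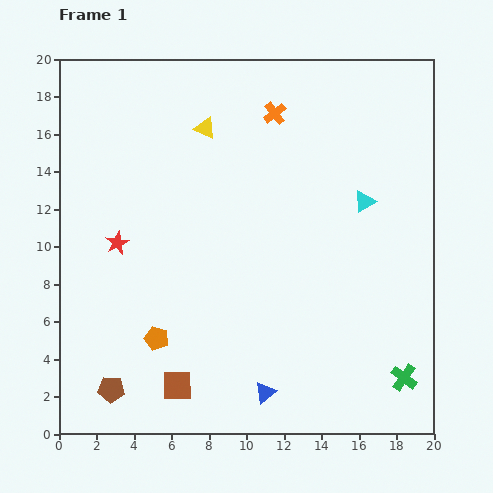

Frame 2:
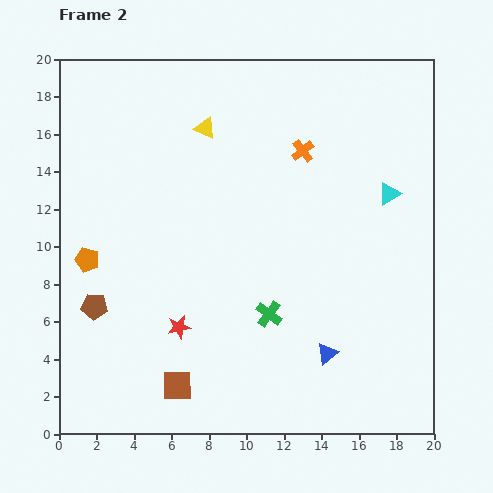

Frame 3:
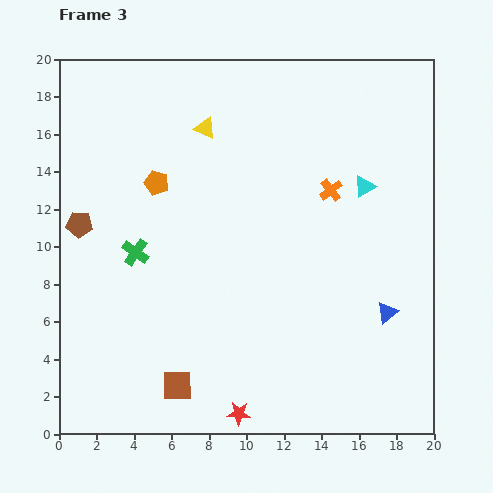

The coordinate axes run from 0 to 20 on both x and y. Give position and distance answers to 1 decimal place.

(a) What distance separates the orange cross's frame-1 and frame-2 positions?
2.5

The orange cross moved from (11.5, 17.1) to (13.0, 15.1), a distance of √(1.5² + 2.0²) ≈ 2.5.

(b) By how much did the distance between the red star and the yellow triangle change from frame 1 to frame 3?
+7.6

Distance in frame 1: 7.7. Distance in frame 3: 15.3.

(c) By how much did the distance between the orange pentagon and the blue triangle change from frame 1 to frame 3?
+7.6

Distance in frame 1: 6.5. Distance in frame 3: 14.1.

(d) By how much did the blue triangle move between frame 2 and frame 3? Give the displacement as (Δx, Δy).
(3.2, 2.2)

The blue triangle was at (14.3, 4.3) in frame 2 and (17.5, 6.5) in frame 3.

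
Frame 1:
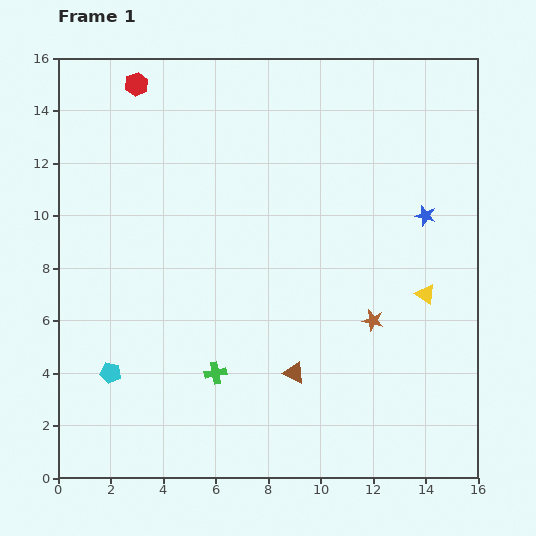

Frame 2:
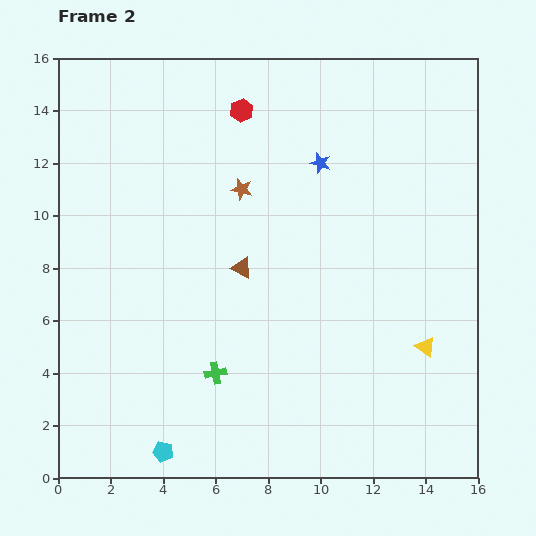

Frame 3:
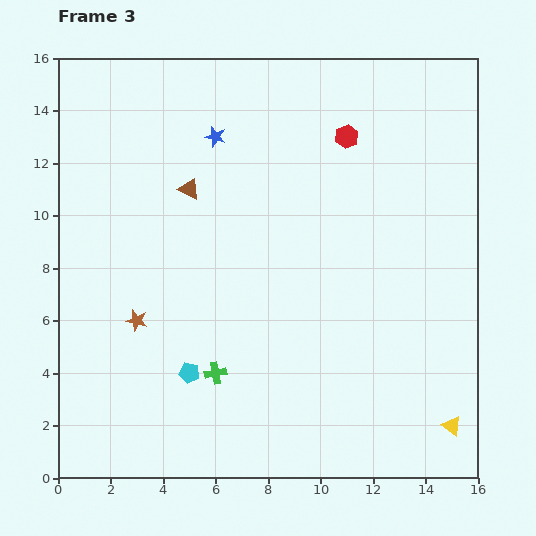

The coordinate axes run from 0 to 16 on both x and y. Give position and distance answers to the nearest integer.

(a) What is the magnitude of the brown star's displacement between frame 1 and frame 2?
7

The brown star moved from (12, 6) to (7, 11), a distance of √(5² + 5²) ≈ 7.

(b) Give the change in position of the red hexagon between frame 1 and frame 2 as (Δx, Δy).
(4, -1)

The red hexagon was at (3, 15) in frame 1 and (7, 14) in frame 2.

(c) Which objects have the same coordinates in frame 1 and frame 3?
the green cross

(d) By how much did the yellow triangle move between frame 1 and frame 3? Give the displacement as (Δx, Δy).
(1, -5)

The yellow triangle was at (14, 7) in frame 1 and (15, 2) in frame 3.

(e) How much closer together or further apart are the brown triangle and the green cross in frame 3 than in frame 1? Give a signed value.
+4

Distance in frame 1: 3. Distance in frame 3: 7.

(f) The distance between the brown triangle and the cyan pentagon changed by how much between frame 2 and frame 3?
-1

Distance in frame 2: 8. Distance in frame 3: 7.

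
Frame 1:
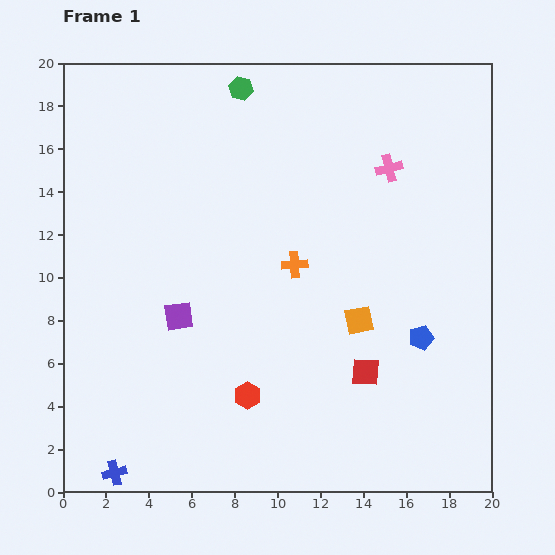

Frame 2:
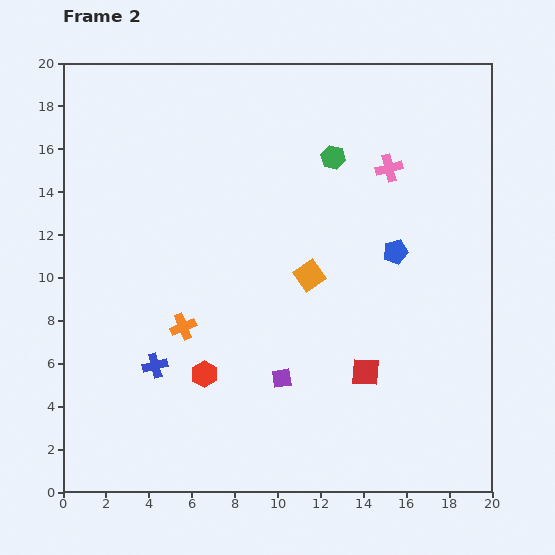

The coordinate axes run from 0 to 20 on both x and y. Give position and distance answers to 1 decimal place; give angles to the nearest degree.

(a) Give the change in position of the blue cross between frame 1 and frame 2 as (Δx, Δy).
(1.9, 5.0)

The blue cross was at (2.4, 0.9) in frame 1 and (4.3, 5.9) in frame 2.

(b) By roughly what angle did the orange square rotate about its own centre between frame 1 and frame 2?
24° counter-clockwise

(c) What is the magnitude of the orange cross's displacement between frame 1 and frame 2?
6.0

The orange cross moved from (10.8, 10.6) to (5.6, 7.7), a distance of √(5.2² + 2.9²) ≈ 6.0.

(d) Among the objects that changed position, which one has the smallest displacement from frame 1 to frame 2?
the red hexagon

(moved 2.2)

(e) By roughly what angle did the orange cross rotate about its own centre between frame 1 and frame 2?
18° counter-clockwise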